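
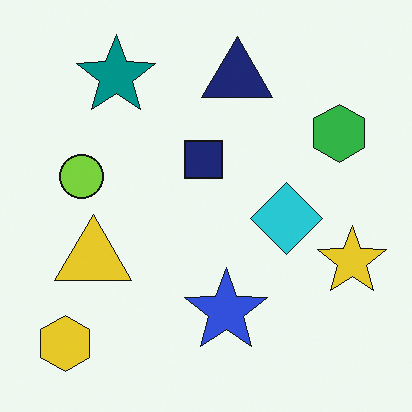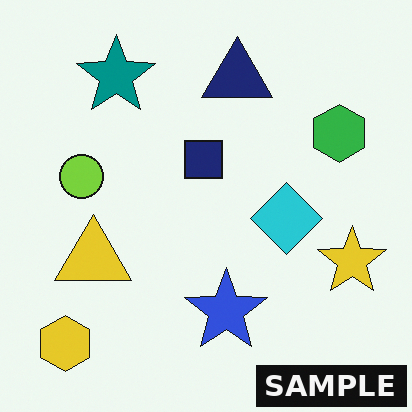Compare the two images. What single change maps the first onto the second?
It was watermarked with the text "SAMPLE" in the lower-right corner.

A dark label reading "SAMPLE" appears in the lower-right corner.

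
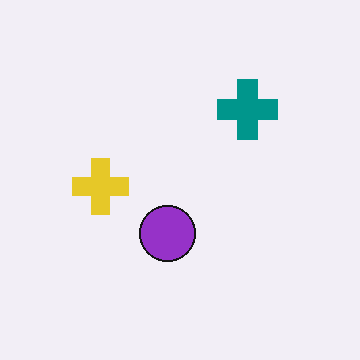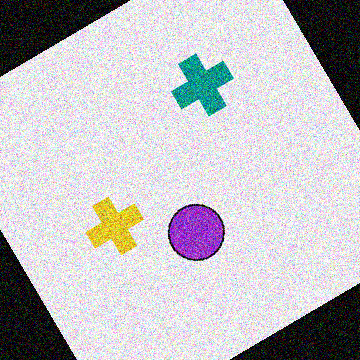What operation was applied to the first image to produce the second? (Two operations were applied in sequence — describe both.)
It was rotated counter-clockwise by a large amount — several tens of degrees, then degraded with strong gaussian noise.

Every shape is tilted by the same angle and the image corners show triangular fill wedges — a whole-image rotation by a non-right angle. Random speckle covers the whole image, including the flat background.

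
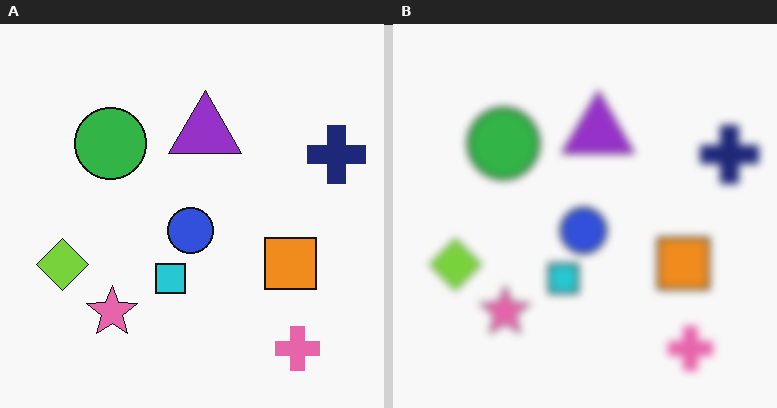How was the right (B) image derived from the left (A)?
Moderately blurred.

Shape edges and outlines are uniformly softened across the whole image.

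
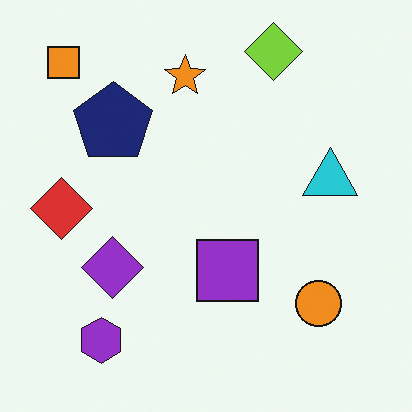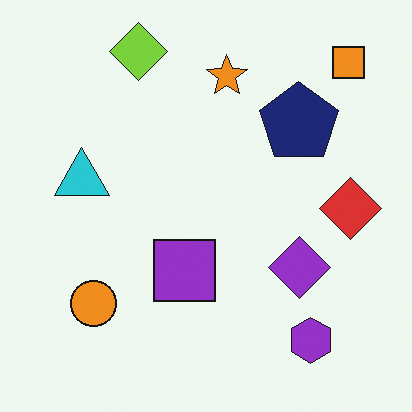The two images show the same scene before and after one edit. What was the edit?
It was flipped horizontally (left ↔ right).

The red diamond is in the left of the first image and the right of the second — shapes on opposite sides of the vertical midline have swapped in a mirror flip.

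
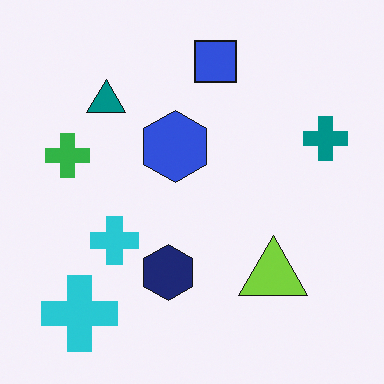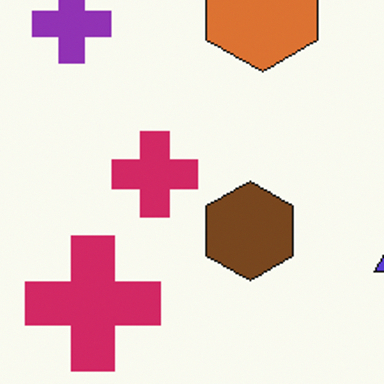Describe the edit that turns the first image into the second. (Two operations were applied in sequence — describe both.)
The image was hue-shifted noticeably, then cropped to a noticeably smaller region and rescaled.

Every shape's color has rotated by the same amount around the hue wheel — a uniform hue shift. The visible shapes are larger and the field of view is narrower; shapes near the original edges may be partly or wholly outside the frame — a crop-and-rescale.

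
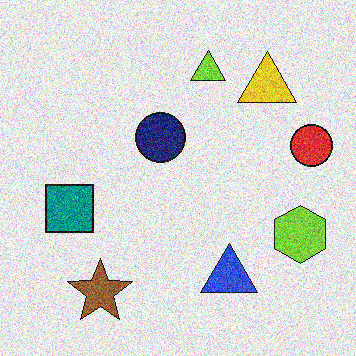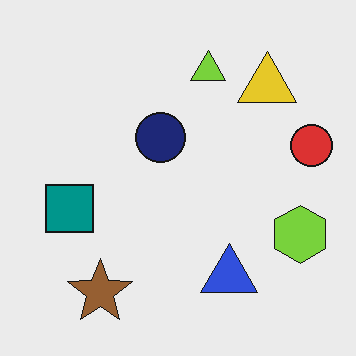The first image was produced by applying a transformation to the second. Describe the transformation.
The first image is the second degraded with heavy additive noise.

Random speckle covers the whole image, including the flat background.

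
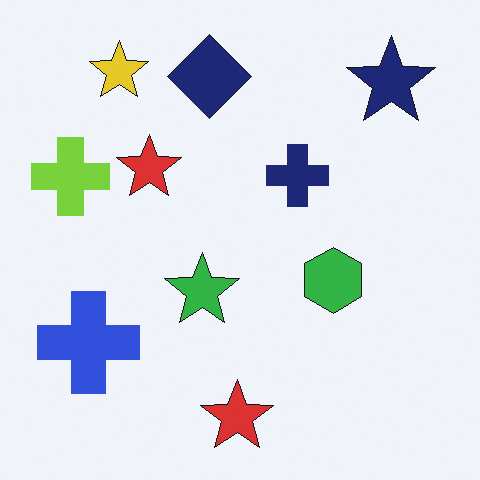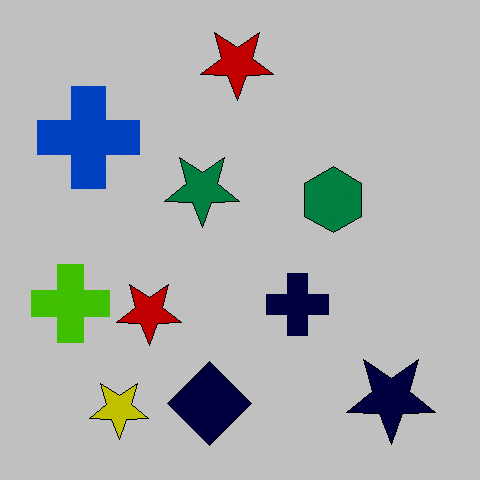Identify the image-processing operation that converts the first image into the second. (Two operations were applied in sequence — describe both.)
The image was heavily posterized to just a handful of flat colors, then flipped vertically (top ↔ bottom).

Each flat color has snapped to a coarser quantized level — most visibly, the near-white background has dropped to a flat grey. The yellow star is in the top-left of the first image and the bottom-left of the second — shapes on opposite sides of the horizontal midline have swapped in a mirror flip.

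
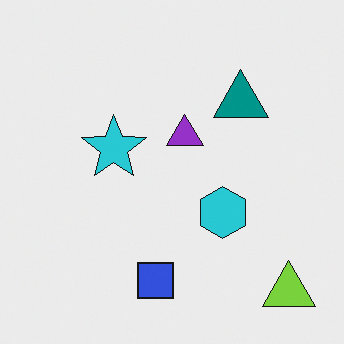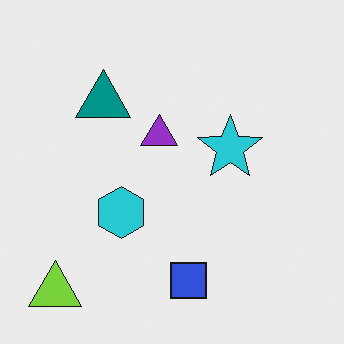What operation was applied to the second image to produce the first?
Flipped horizontally (left ↔ right).

The lime triangle is in the bottom-left of the second image and the bottom-right of the first — shapes on opposite sides of the vertical midline have swapped in a mirror flip.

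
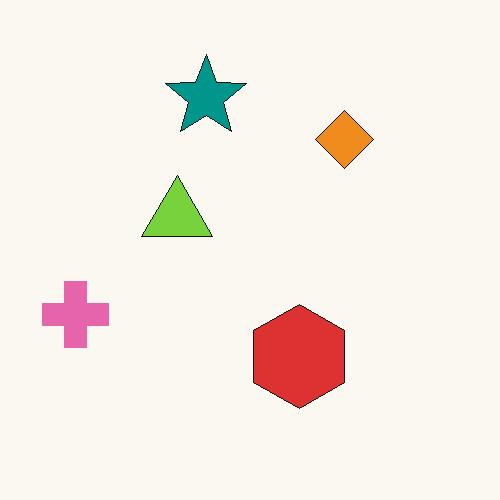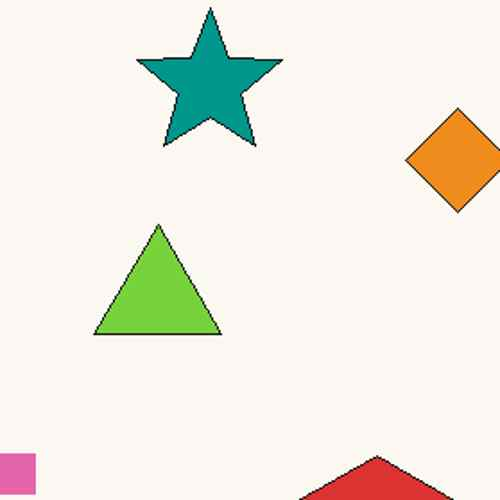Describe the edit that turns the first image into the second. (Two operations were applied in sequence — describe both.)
Cropped tightly and scaled back up, then JPEG-compressed with visible artifacts.

The visible shapes are larger and the field of view is narrower; shapes near the original edges may be partly or wholly outside the frame — a crop-and-rescale. Blocky 8×8 compression artifacts appear around shape edges and the flat background shows ringing — characteristic JPEG degradation.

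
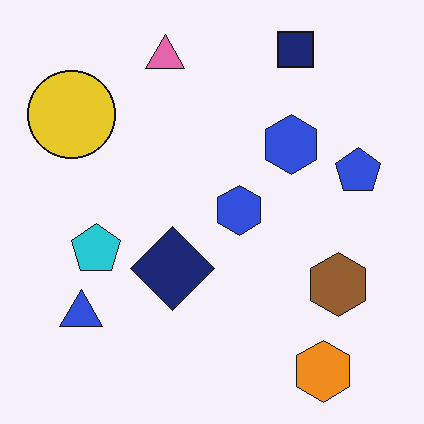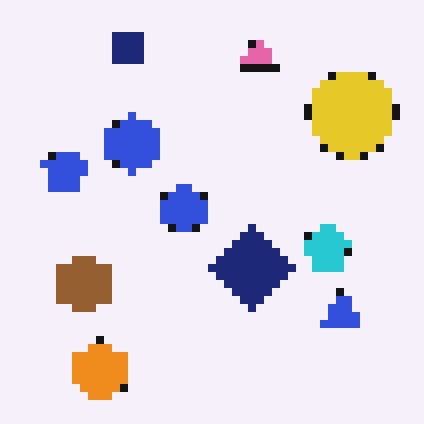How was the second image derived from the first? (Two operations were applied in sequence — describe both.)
It was flipped horizontally (left ↔ right), then pixelated into visible square blocks.

The blue pentagon is in the right of the first image and the left of the second — shapes on opposite sides of the vertical midline have swapped in a mirror flip. Shapes are reduced to large square blocks; fine edges and outlines are lost — a downscale-then-upscale (mosaic) effect.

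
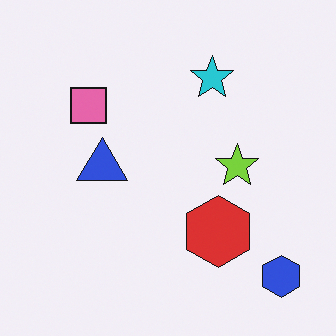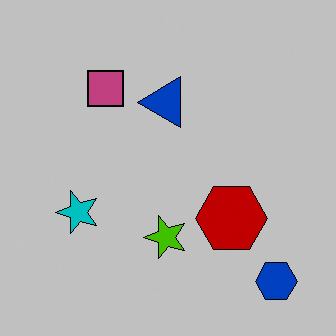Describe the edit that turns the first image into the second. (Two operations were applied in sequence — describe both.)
It was transposed (reflected across the top-left ↔ bottom-right diagonal), then heavily posterized to just a handful of flat colors.

Shapes have swapped their row and column positions — what was in the top-right is now in the bottom-left — a diagonal reflection. Each flat color has snapped to a coarser quantized level — most visibly, the near-white background has dropped to a flat grey.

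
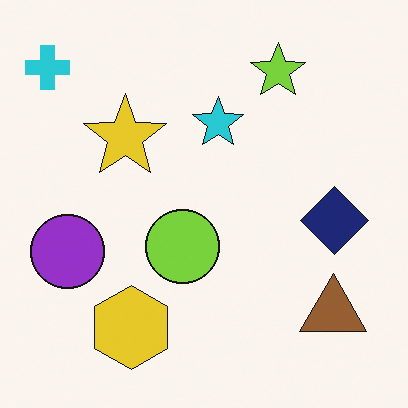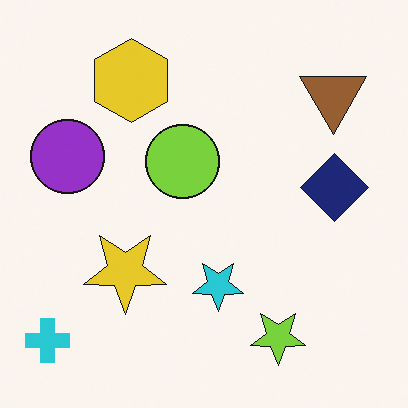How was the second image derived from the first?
The image was flipped vertically (top ↔ bottom).

The cyan cross is in the top-left of the first image and the bottom-left of the second — shapes on opposite sides of the horizontal midline have swapped in a mirror flip.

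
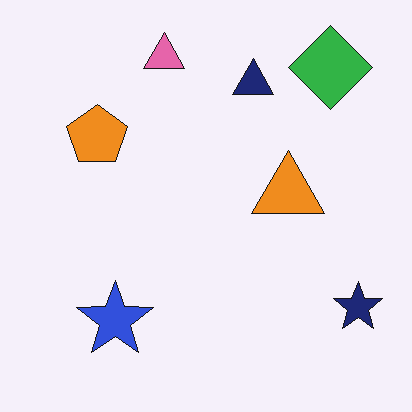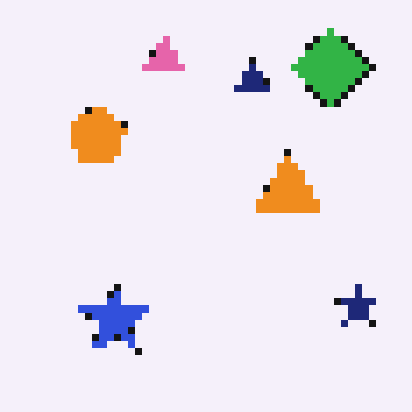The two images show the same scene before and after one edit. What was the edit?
It was pixelated into visible square blocks.

Shapes are reduced to large square blocks; fine edges and outlines are lost — a downscale-then-upscale (mosaic) effect.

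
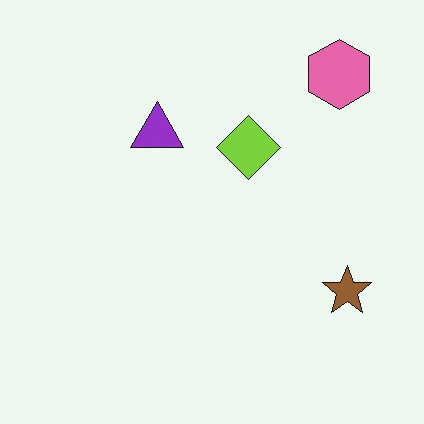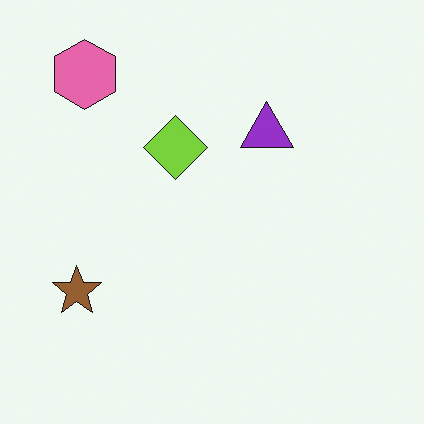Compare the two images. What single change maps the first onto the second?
It was flipped horizontally (left ↔ right).

The brown star is in the bottom-right of the first image and the bottom-left of the second — shapes on opposite sides of the vertical midline have swapped in a mirror flip.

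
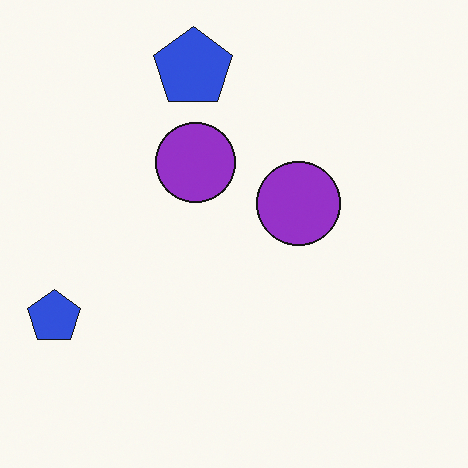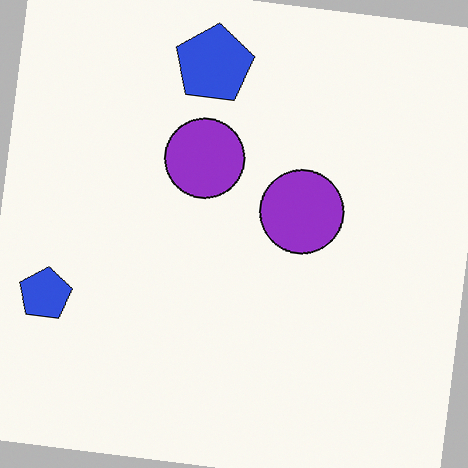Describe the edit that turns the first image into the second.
The image was rotated clockwise by a slight angle.

Every shape is tilted by the same angle and the image corners show triangular fill wedges — a whole-image rotation by a non-right angle.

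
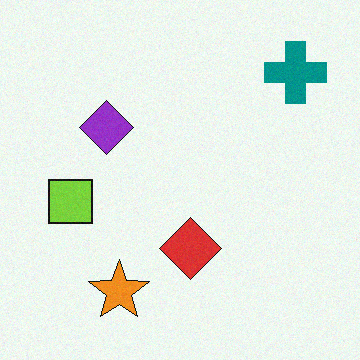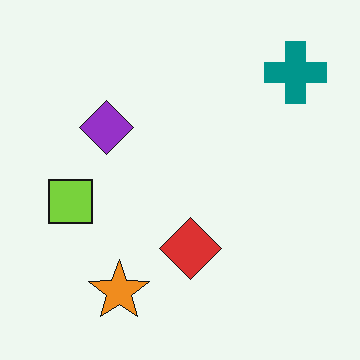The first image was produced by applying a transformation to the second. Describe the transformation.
It was degraded with a light layer of grain.

Random speckle covers the whole image, including the flat background.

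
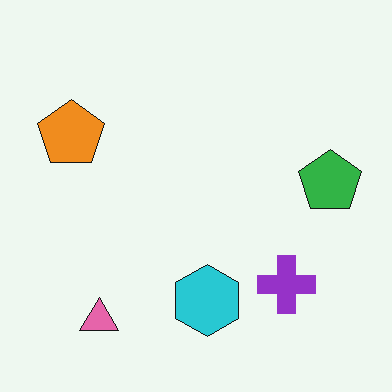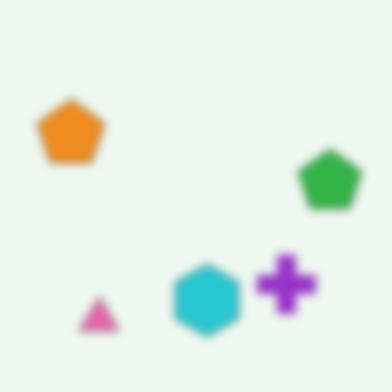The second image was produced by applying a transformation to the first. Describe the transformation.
It was moderately blurred.

Shape edges and outlines are uniformly softened across the whole image.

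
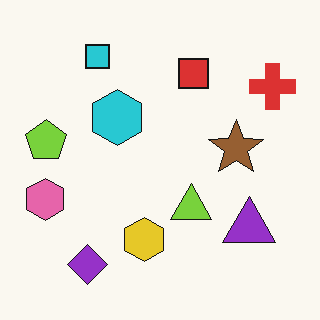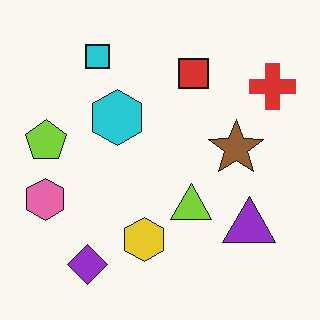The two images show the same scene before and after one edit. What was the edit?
JPEG-compressed with visible artifacts.

Blocky 8×8 compression artifacts appear around shape edges and the flat background shows ringing — characteristic JPEG degradation.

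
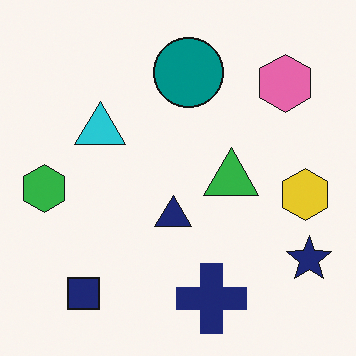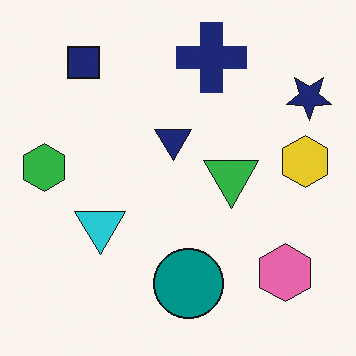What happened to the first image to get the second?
The image was flipped vertically (top ↔ bottom).

The navy cross is in the bottom of the first image and the top of the second — shapes on opposite sides of the horizontal midline have swapped in a mirror flip.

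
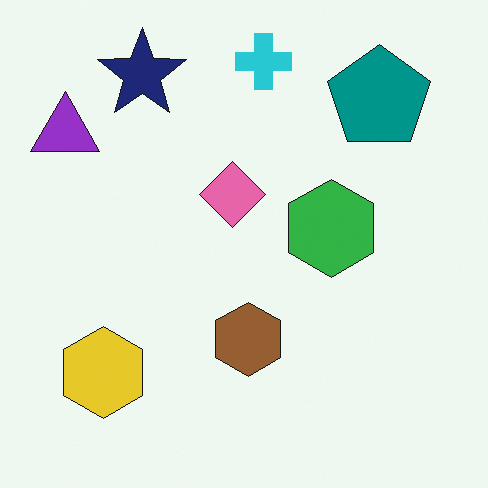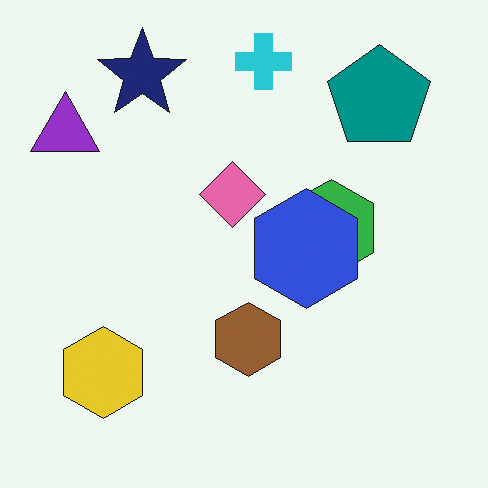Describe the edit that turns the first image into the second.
This is the original image overlaid with an additional blue hexagon.

A blue hexagon appears in the second image that is absent from the first.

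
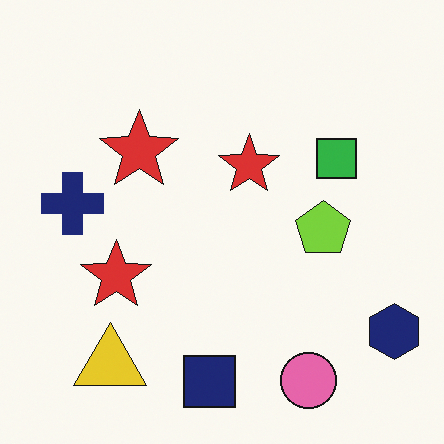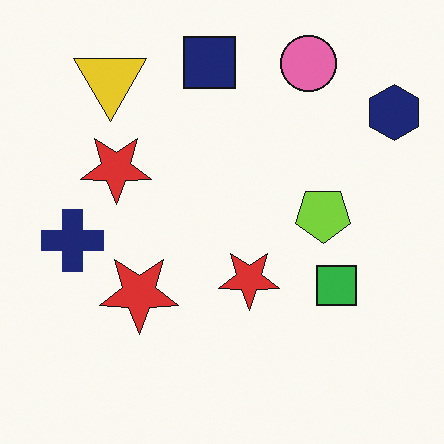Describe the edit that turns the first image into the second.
This is the original image flipped vertically (top ↔ bottom).

The navy square is in the bottom of the first image and the top of the second — shapes on opposite sides of the horizontal midline have swapped in a mirror flip.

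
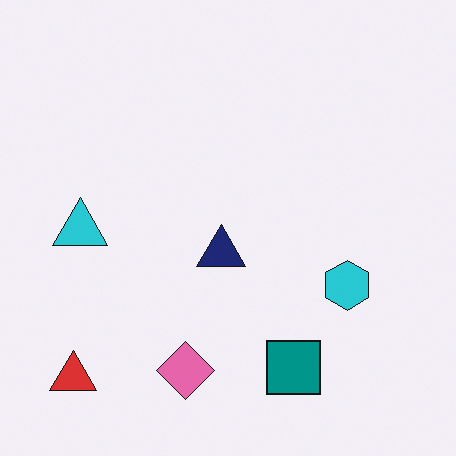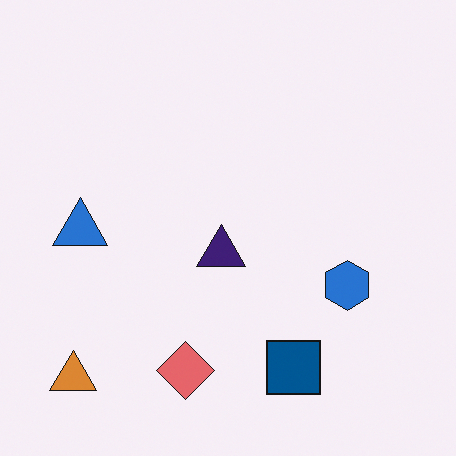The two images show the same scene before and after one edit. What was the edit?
Hue-shifted slightly.

Every shape's color has rotated by the same amount around the hue wheel — a uniform hue shift.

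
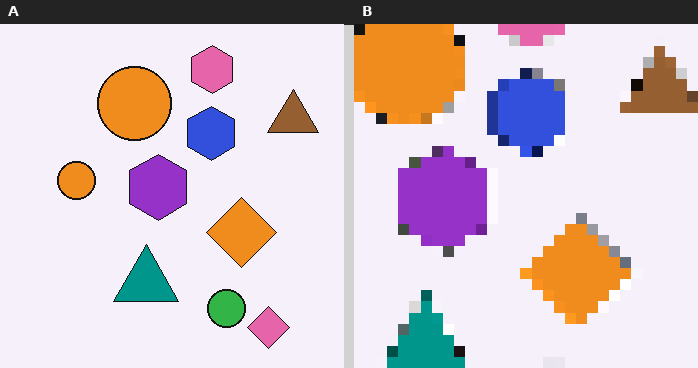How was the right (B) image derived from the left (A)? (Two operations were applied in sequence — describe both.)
The transformation is: cropped slightly and scaled back up, then heavily pixelated into large blocks.

The visible shapes are larger and the field of view is narrower; shapes near the original edges may be partly or wholly outside the frame — a crop-and-rescale. Shapes are reduced to large square blocks; fine edges and outlines are lost — a downscale-then-upscale (mosaic) effect.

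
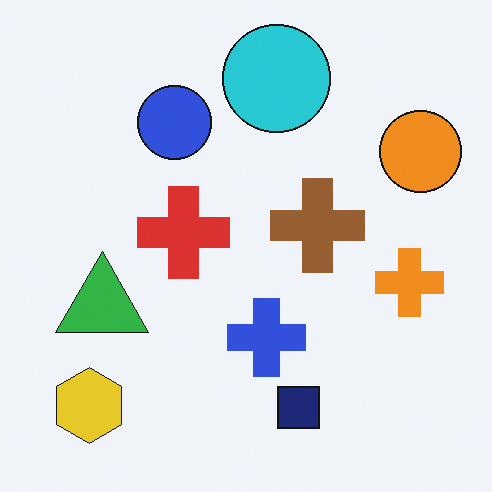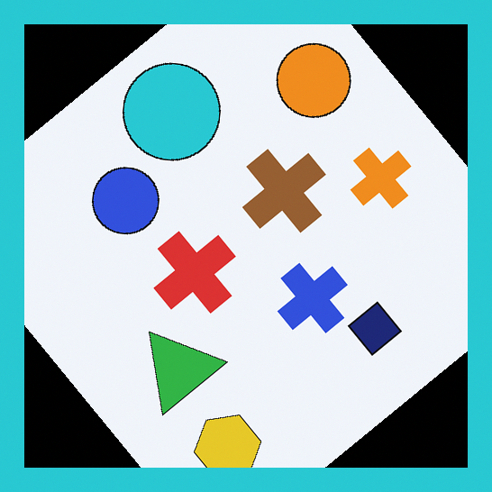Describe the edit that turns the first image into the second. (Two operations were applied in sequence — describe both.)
The second image is the first rotated counter-clockwise by a large amount — several tens of degrees, then framed with a cyan border.

Every shape is tilted by the same angle and the image corners show triangular fill wedges — a whole-image rotation by a non-right angle. A solid cyan frame runs around the edge of the second image, with the content slightly shrunk inside it.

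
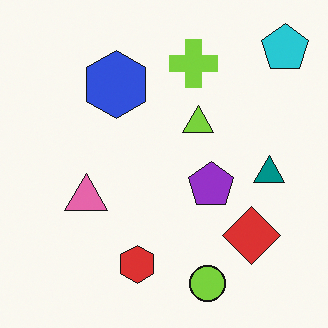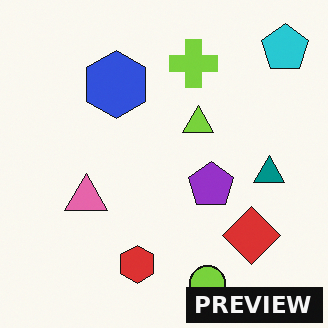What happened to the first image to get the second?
The transformation is: watermarked with the text "PREVIEW" in the lower-right corner.

A dark label reading "PREVIEW" appears in the lower-right corner.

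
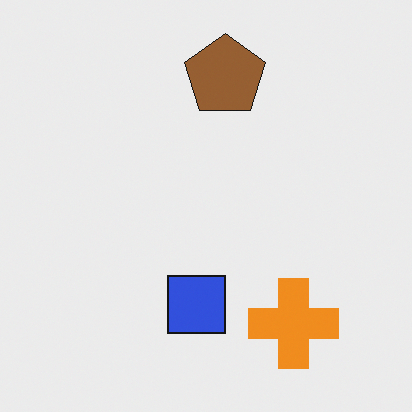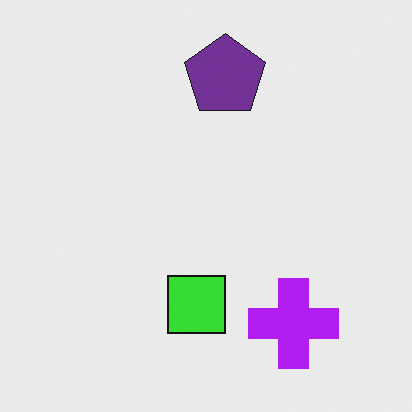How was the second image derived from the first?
The image was hue-shifted by a large amount.

Every shape's color has rotated by the same amount around the hue wheel — a uniform hue shift.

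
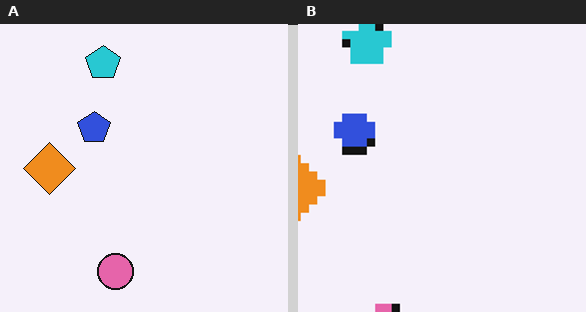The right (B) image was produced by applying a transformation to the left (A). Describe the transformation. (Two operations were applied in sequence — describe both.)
This is the original image moderately pixelated, then cropped slightly and scaled back up.

Shapes are reduced to large square blocks; fine edges and outlines are lost — a downscale-then-upscale (mosaic) effect. The visible shapes are larger and the field of view is narrower; shapes near the original edges may be partly or wholly outside the frame — a crop-and-rescale.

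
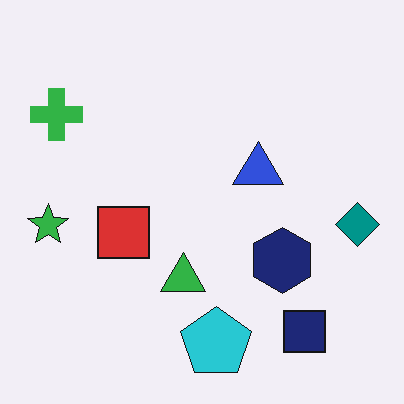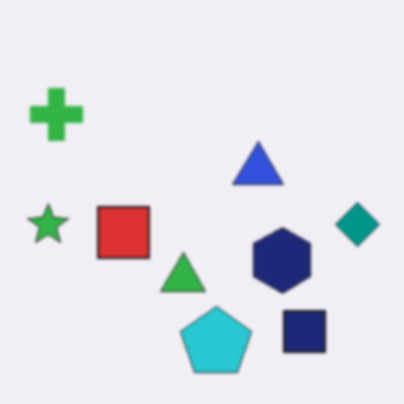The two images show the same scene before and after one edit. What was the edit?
The transformation is: slightly softened.

Shape edges and outlines are uniformly softened across the whole image.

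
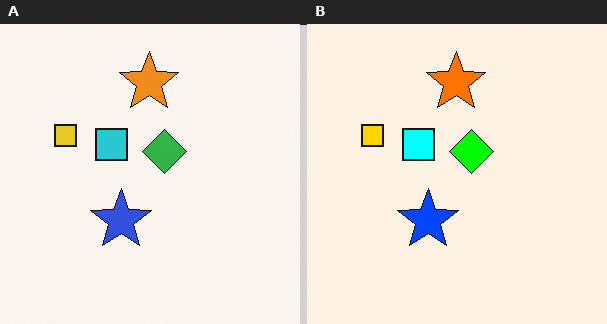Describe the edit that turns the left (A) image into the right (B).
This is the original image heavily oversaturated.

All colors are more vivid — a global saturation change.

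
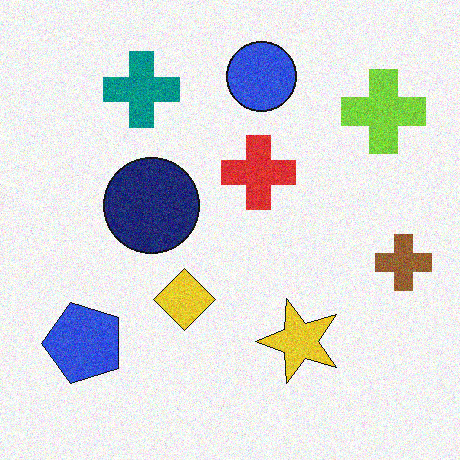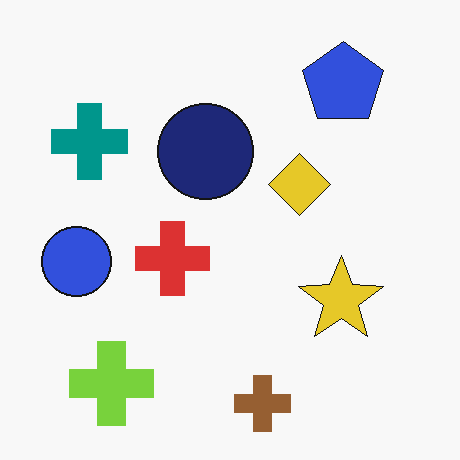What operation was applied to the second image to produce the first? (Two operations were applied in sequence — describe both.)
The first image is the second degraded with visible gaussian noise, then transposed (reflected across the top-left ↔ bottom-right diagonal).

Random speckle covers the whole image, including the flat background. Shapes have swapped their row and column positions — what was in the top-right is now in the bottom-left — a diagonal reflection.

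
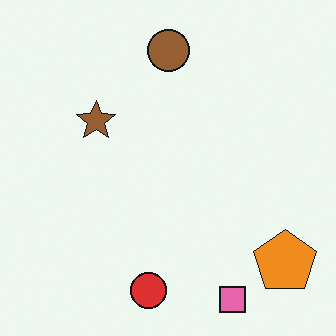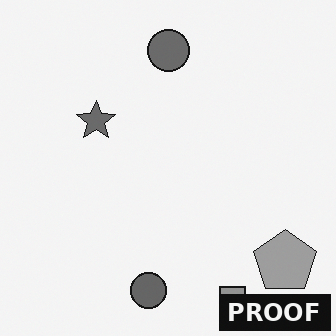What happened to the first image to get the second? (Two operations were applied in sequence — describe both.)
The image was converted to grayscale, then watermarked with the text "PROOF" in the lower-right corner.

All color is removed — every shape is now a shade of grey. A dark label reading "PROOF" appears in the lower-right corner.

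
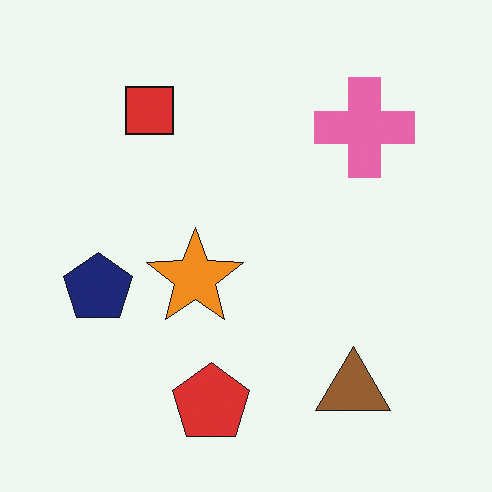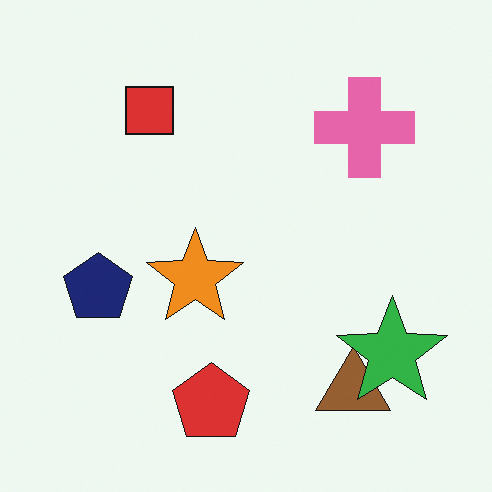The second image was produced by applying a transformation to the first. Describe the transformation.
The image was overlaid with an additional green star.

A green star appears in the second image that is absent from the first.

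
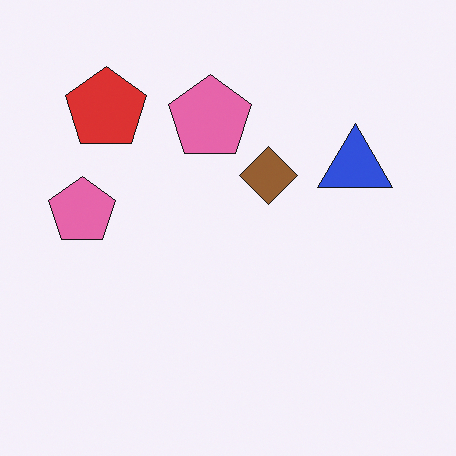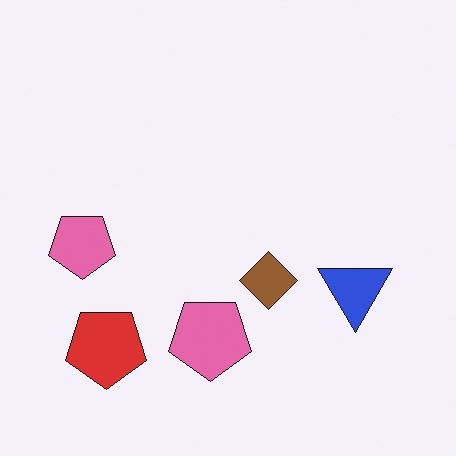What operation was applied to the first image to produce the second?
This is the original image flipped vertically (top ↔ bottom).

The red pentagon is in the top-left of the first image and the bottom-left of the second — shapes on opposite sides of the horizontal midline have swapped in a mirror flip.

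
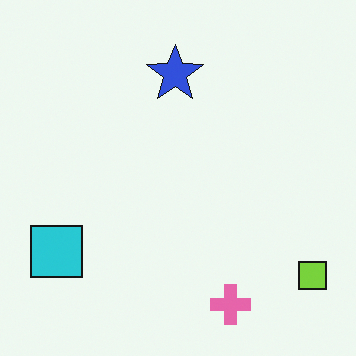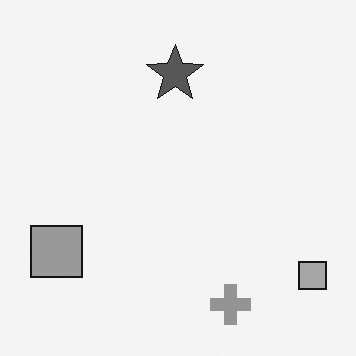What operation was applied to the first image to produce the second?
This is the original image converted to grayscale.

All color is removed — every shape is now a shade of grey.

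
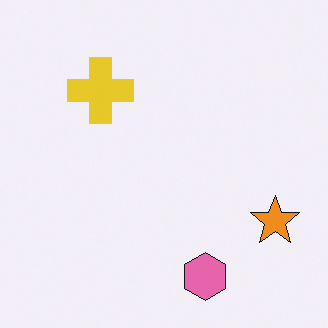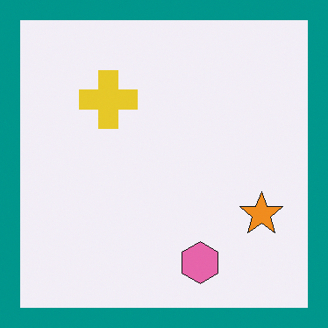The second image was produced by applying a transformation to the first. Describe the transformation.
This is the original image framed with a teal border.

A solid teal frame runs around the edge of the second image, with the content slightly shrunk inside it.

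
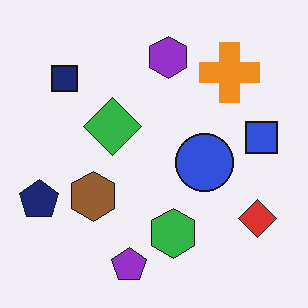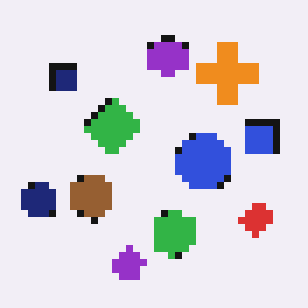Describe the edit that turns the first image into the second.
The transformation is: pixelated into visible square blocks.

Shapes are reduced to large square blocks; fine edges and outlines are lost — a downscale-then-upscale (mosaic) effect.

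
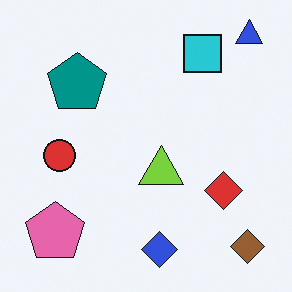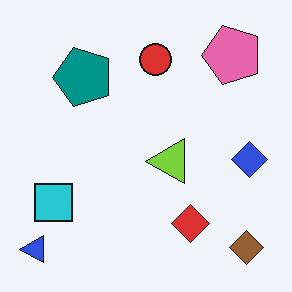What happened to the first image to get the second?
Transposed (reflected across the top-left ↔ bottom-right diagonal).

Shapes have swapped their row and column positions — what was in the top-right is now in the bottom-left — a diagonal reflection.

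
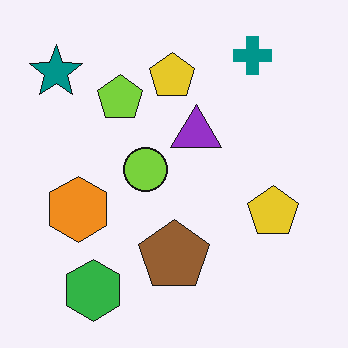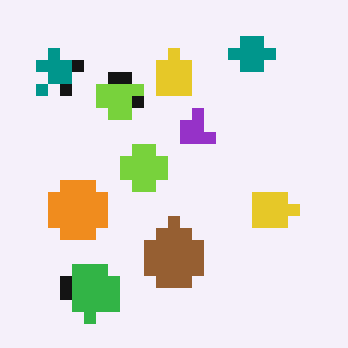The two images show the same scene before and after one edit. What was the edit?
The image was coarsely pixelated.

Shapes are reduced to large square blocks; fine edges and outlines are lost — a downscale-then-upscale (mosaic) effect.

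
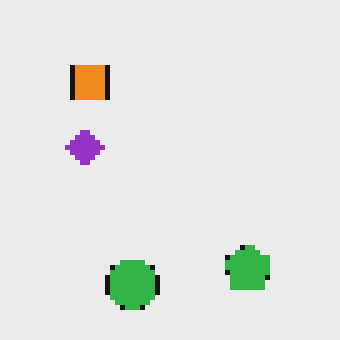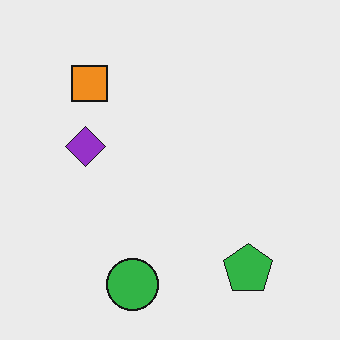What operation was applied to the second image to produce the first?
It was lightly pixelated (a mild mosaic effect).

Shapes are reduced to large square blocks; fine edges and outlines are lost — a downscale-then-upscale (mosaic) effect.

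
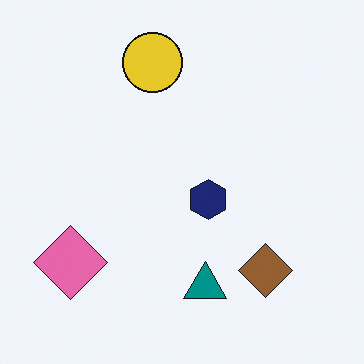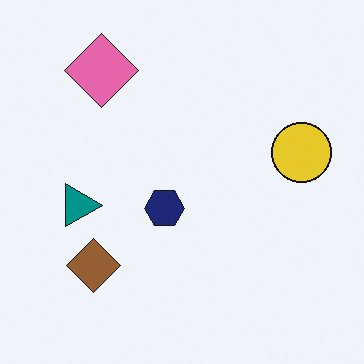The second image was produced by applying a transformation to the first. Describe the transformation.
This is the original image rotated 90° clockwise.

The pink diamond sits in the bottom-left of the first image and the top-left of the second — consistent with a whole-image 90° clockwise rotation.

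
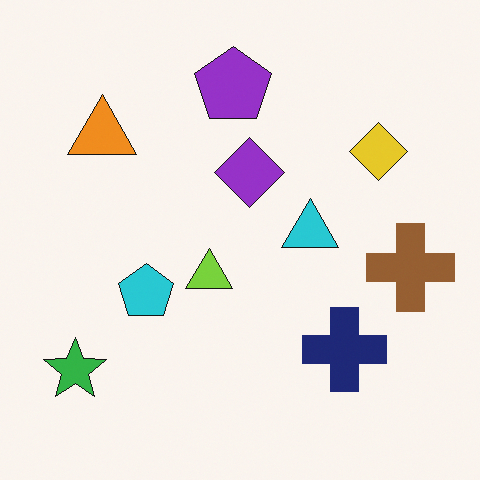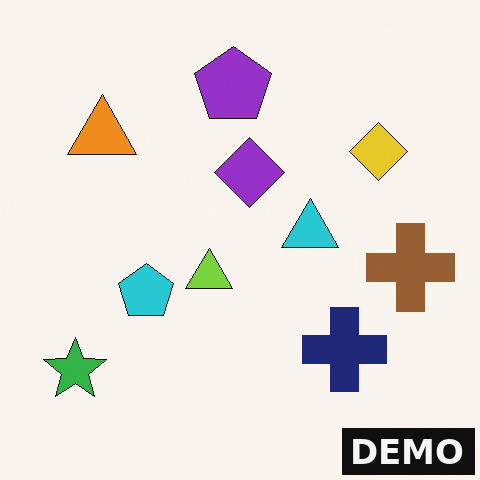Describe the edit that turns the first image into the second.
This is the original image watermarked with the text "DEMO" in the lower-right corner.

A dark label reading "DEMO" appears in the lower-right corner.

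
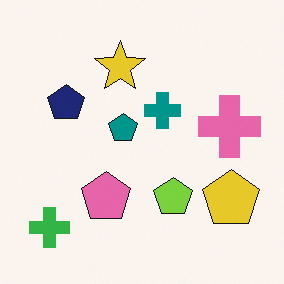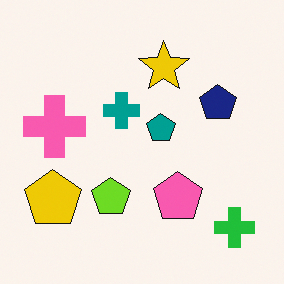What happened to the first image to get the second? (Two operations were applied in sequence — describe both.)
The second image is the first flipped horizontally (left ↔ right), then slightly oversaturated.

The green cross is in the bottom-left of the first image and the bottom-right of the second — shapes on opposite sides of the vertical midline have swapped in a mirror flip. All colors are more vivid — a global saturation change.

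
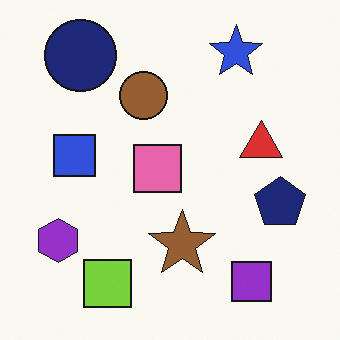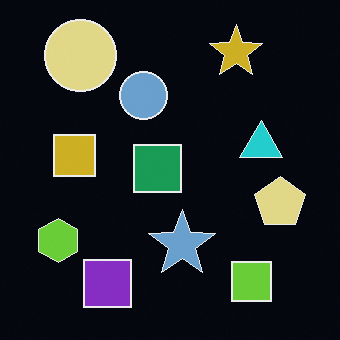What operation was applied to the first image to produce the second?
The second image is the first color-inverted (negative).

The light background has become dark and every shape's color is its complement — a photographic negative.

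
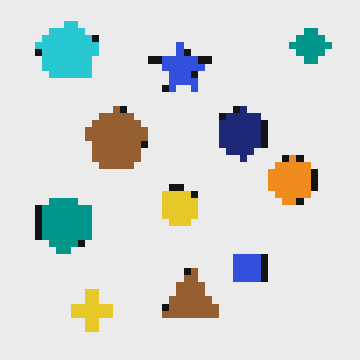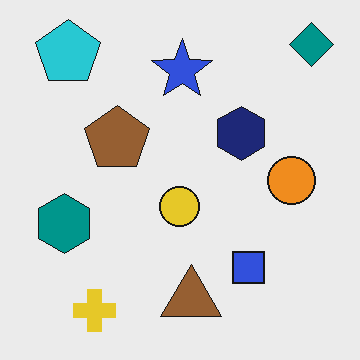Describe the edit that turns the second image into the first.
The transformation is: pixelated into visible square blocks.

Shapes are reduced to large square blocks; fine edges and outlines are lost — a downscale-then-upscale (mosaic) effect.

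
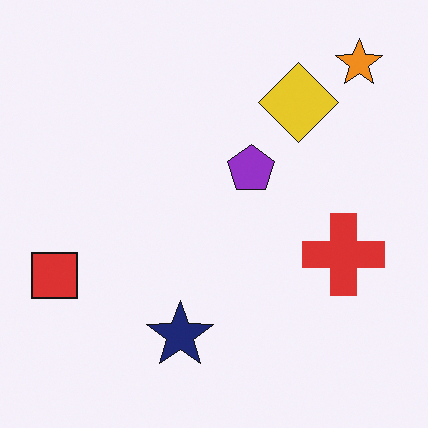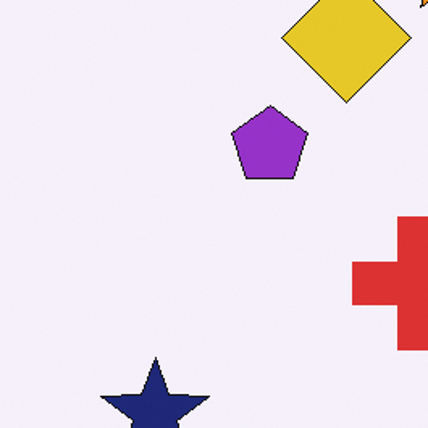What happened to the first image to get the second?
The image was cropped to a modestly smaller region and rescaled.

The visible shapes are larger and the field of view is narrower; shapes near the original edges may be partly or wholly outside the frame — a crop-and-rescale.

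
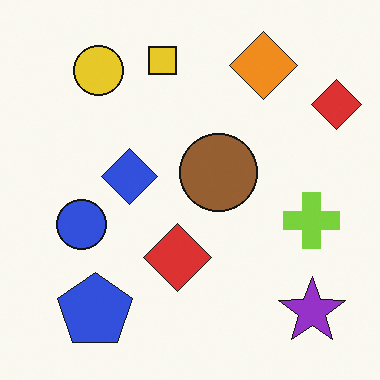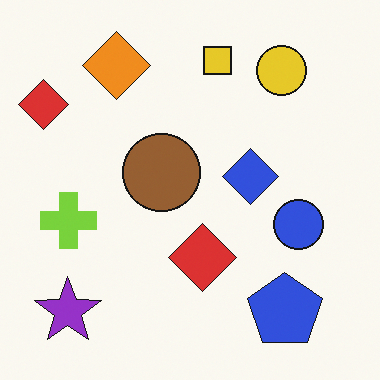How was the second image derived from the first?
It was flipped horizontally (left ↔ right).

The purple star is in the bottom-right of the first image and the bottom-left of the second — shapes on opposite sides of the vertical midline have swapped in a mirror flip.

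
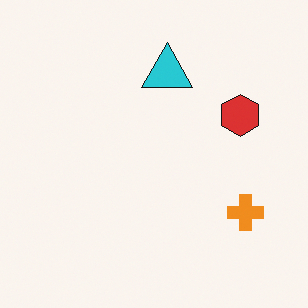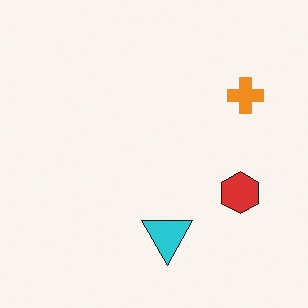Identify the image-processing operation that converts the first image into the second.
This is the original image flipped vertically (top ↔ bottom).

The cyan triangle is in the top of the first image and the bottom of the second — shapes on opposite sides of the horizontal midline have swapped in a mirror flip.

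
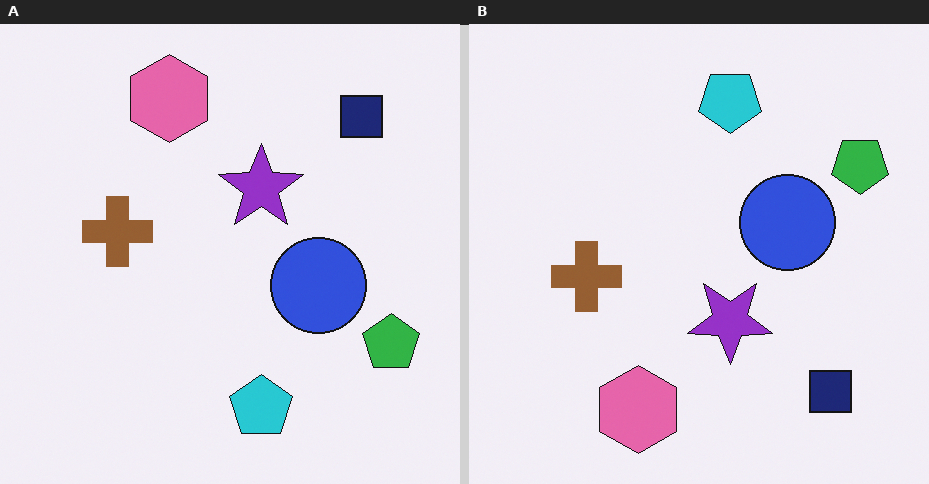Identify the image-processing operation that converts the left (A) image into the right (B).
This is the original image flipped vertically (top ↔ bottom).

The pink hexagon is in the top of the left (A) image and the bottom of the right (B) — shapes on opposite sides of the horizontal midline have swapped in a mirror flip.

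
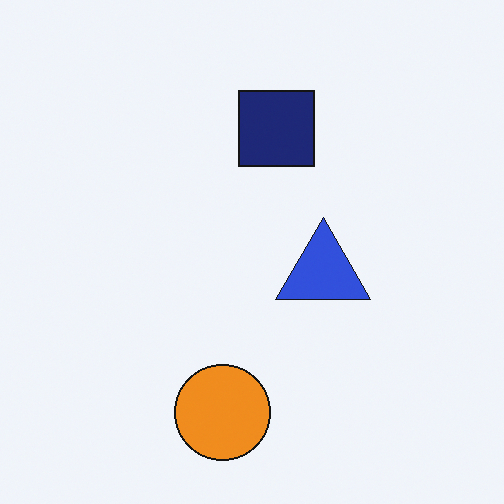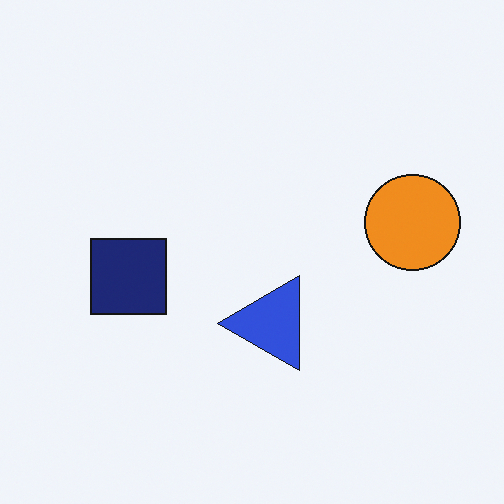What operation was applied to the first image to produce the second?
The image was transposed (reflected across the top-left ↔ bottom-right diagonal).

Shapes have swapped their row and column positions — what was in the top-right is now in the bottom-left — a diagonal reflection.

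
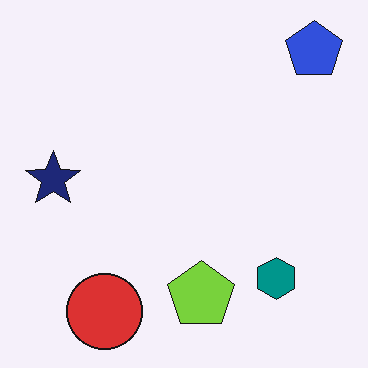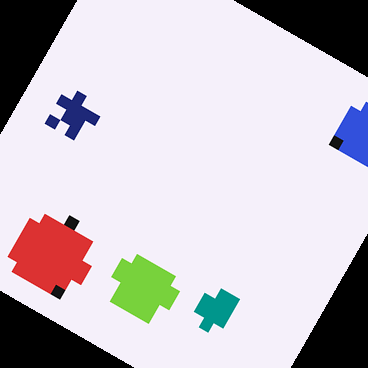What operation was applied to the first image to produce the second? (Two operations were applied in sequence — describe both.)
This is the original image heavily pixelated into large blocks, then rotated clockwise by a clearly visible amount.

Shapes are reduced to large square blocks; fine edges and outlines are lost — a downscale-then-upscale (mosaic) effect. Every shape is tilted by the same angle and the image corners show triangular fill wedges — a whole-image rotation by a non-right angle.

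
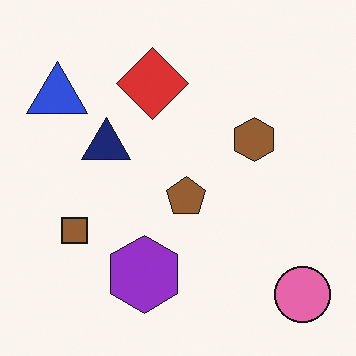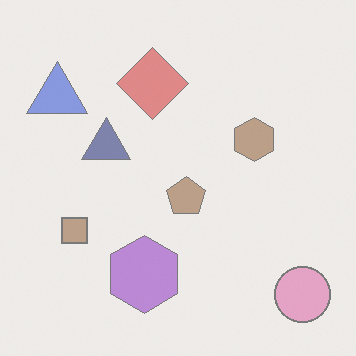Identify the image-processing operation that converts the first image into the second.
It was given much lower contrast.

Tones are pushed toward mid-grey across the whole image — a global contrast change.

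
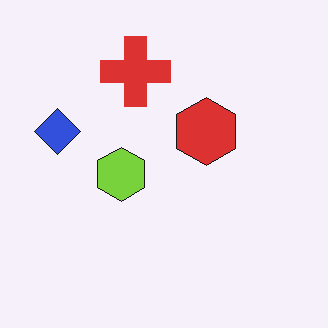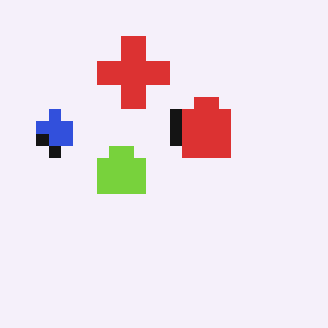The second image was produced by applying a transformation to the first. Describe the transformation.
The transformation is: coarsely pixelated.

Shapes are reduced to large square blocks; fine edges and outlines are lost — a downscale-then-upscale (mosaic) effect.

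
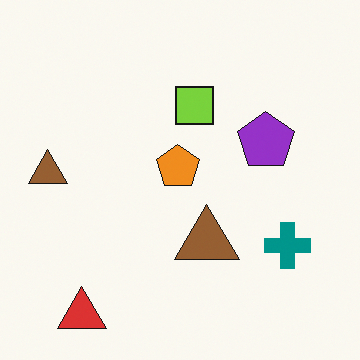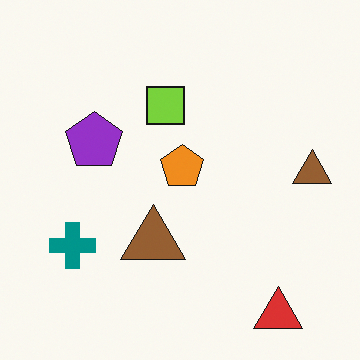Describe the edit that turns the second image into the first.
The image was flipped horizontally (left ↔ right).

The teal cross is in the bottom-left of the second image and the bottom-right of the first — shapes on opposite sides of the vertical midline have swapped in a mirror flip.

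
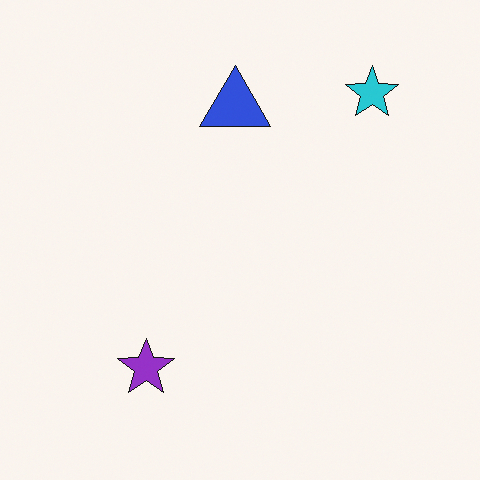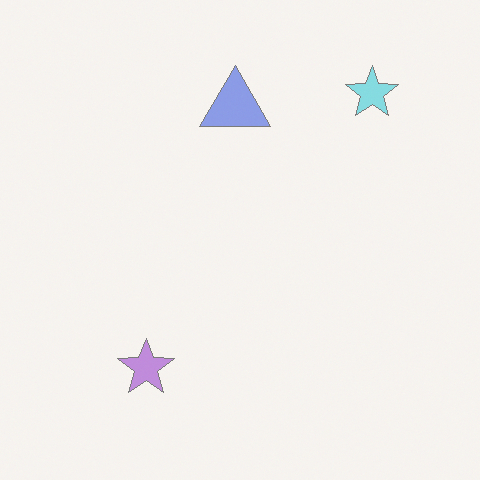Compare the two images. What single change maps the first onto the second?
The transformation is: washed out (contrast reduced).

Tones are pushed toward mid-grey across the whole image — a global contrast change.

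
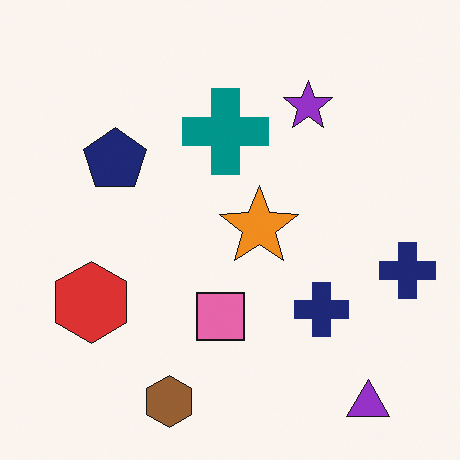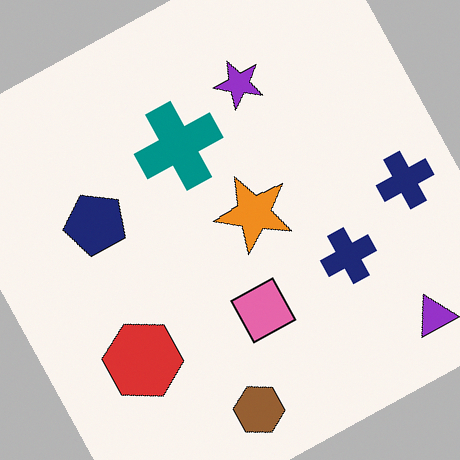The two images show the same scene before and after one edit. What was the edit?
The second image is the first rotated counter-clockwise by a moderate amount.

Every shape is tilted by the same angle and the image corners show triangular fill wedges — a whole-image rotation by a non-right angle.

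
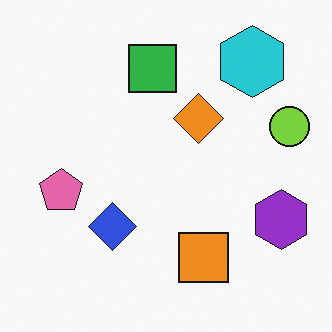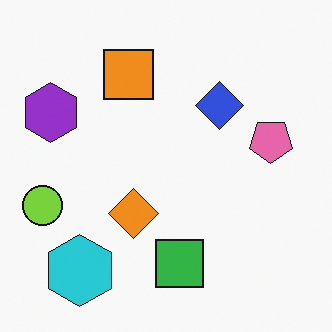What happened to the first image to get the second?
The second image is the first rotated 180°.

The cyan hexagon sits in the top-right of the first image and the bottom-left of the second — consistent with a whole-image 180° rotation.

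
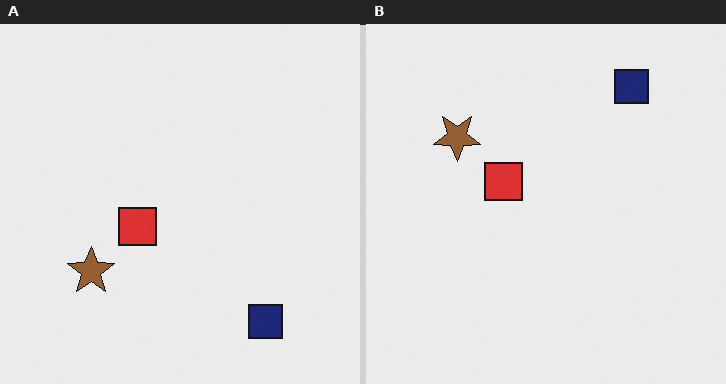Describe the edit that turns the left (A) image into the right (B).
Flipped vertically (top ↔ bottom).

The navy square is in the bottom-right of the left (A) image and the top-right of the right (B) — shapes on opposite sides of the horizontal midline have swapped in a mirror flip.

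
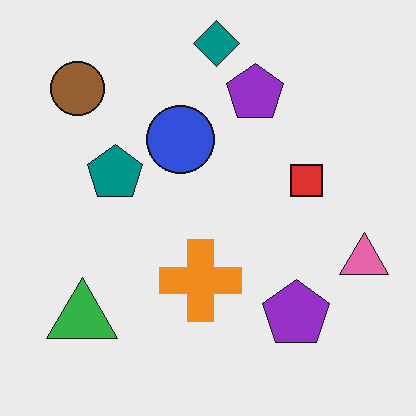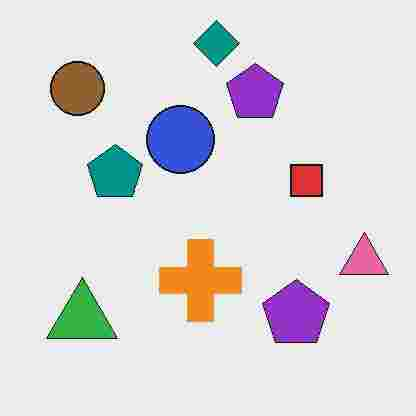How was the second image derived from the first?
The image was degraded with heavy JPEG compression.

Blocky 8×8 compression artifacts appear around shape edges and the flat background shows ringing — characteristic JPEG degradation.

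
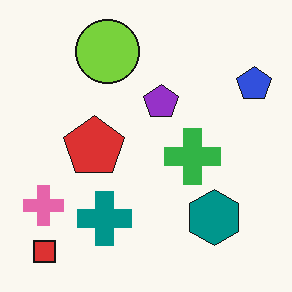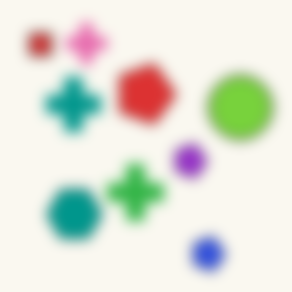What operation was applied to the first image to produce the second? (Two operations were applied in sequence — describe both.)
The image was strongly gaussian-blurred, then rotated 90° clockwise.

Shape edges and outlines are uniformly softened across the whole image. The red square sits in the bottom-left of the first image and the top-left of the second — consistent with a whole-image 90° clockwise rotation.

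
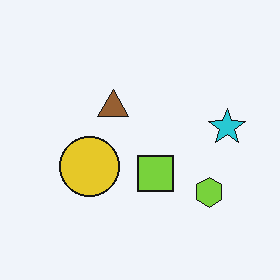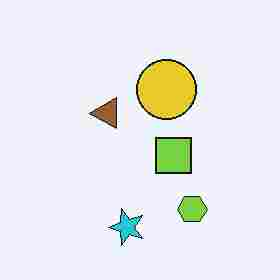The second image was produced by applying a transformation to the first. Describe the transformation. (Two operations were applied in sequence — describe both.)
It was transposed (reflected across the top-left ↔ bottom-right diagonal), then heavily JPEG-compressed with obvious blocking artifacts.

Shapes have swapped their row and column positions — what was in the top-right is now in the bottom-left — a diagonal reflection. Blocky 8×8 compression artifacts appear around shape edges and the flat background shows ringing — characteristic JPEG degradation.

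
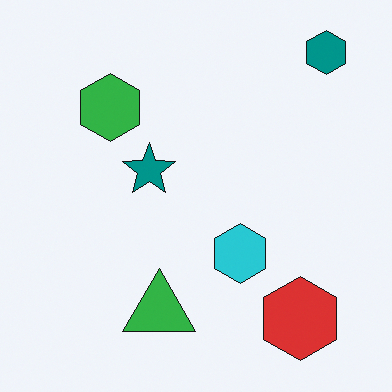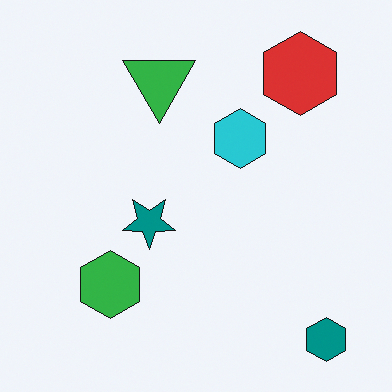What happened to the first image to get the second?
The image was flipped vertically (top ↔ bottom).

The teal hexagon is in the top-right of the first image and the bottom-right of the second — shapes on opposite sides of the horizontal midline have swapped in a mirror flip.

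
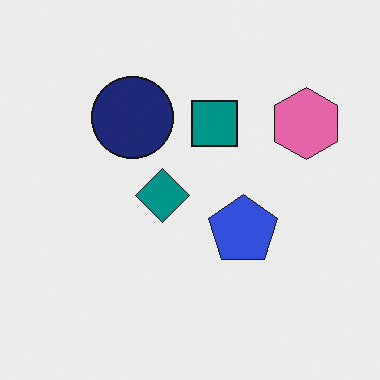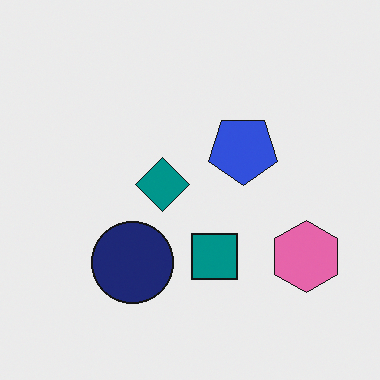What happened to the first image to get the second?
The transformation is: flipped vertically (top ↔ bottom).

The navy circle is in the top of the first image and the bottom of the second — shapes on opposite sides of the horizontal midline have swapped in a mirror flip.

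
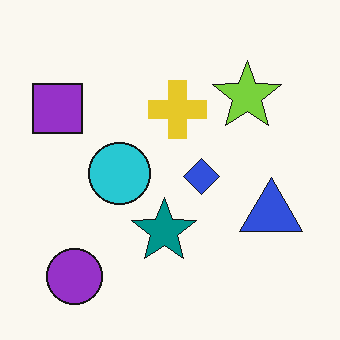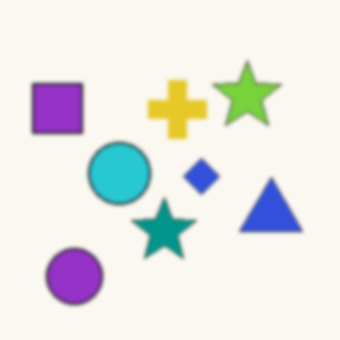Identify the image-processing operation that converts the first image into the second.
It was lightly blurred.

Shape edges and outlines are uniformly softened across the whole image.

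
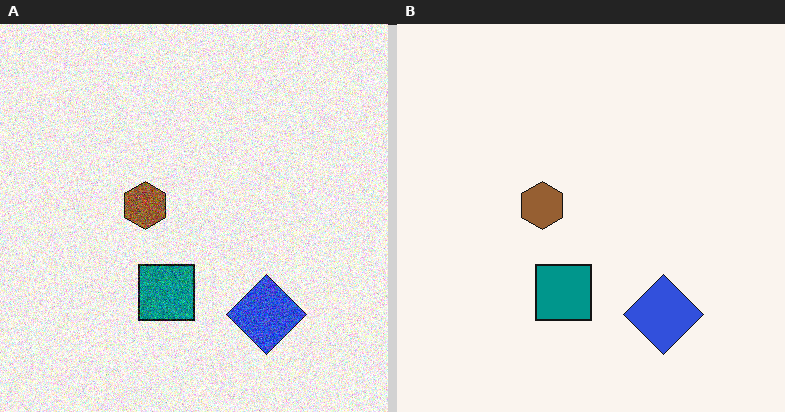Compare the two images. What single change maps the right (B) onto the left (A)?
The left (A) image is the right (B) degraded with heavy additive noise.

Random speckle covers the whole image, including the flat background.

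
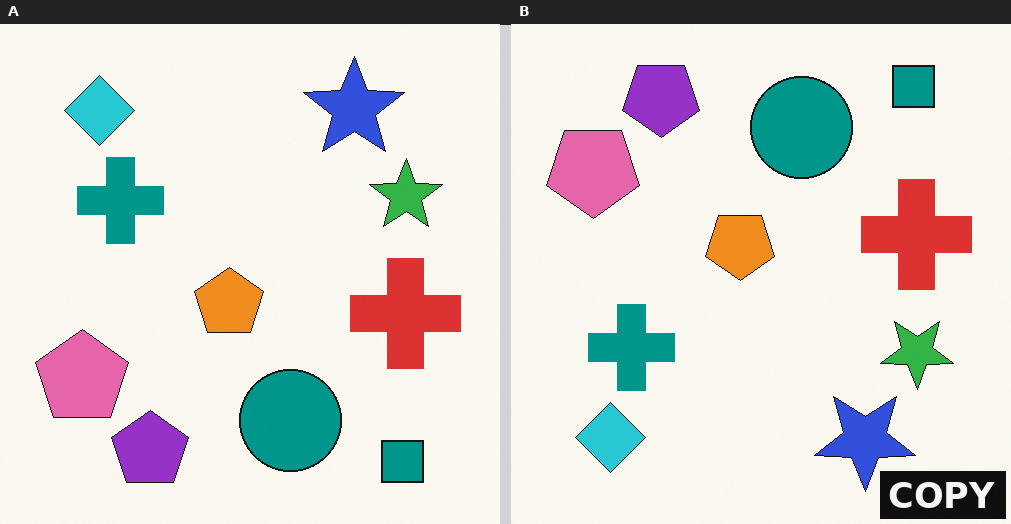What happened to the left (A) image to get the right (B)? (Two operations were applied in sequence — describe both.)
The image was flipped vertically (top ↔ bottom), then watermarked with the text "COPY" in the lower-right corner.

The teal square is in the bottom-right of the left (A) image and the top-right of the right (B) — shapes on opposite sides of the horizontal midline have swapped in a mirror flip. A dark label reading "COPY" appears in the lower-right corner.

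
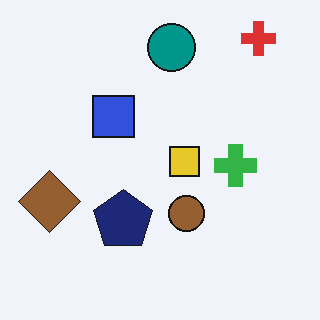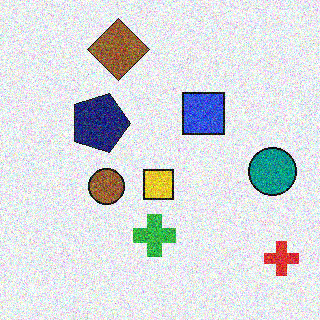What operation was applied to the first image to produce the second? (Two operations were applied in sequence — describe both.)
Rotated 90° clockwise, then degraded with strong gaussian noise.

The red cross sits in the top-right of the first image and the bottom-right of the second — consistent with a whole-image 90° clockwise rotation. Random speckle covers the whole image, including the flat background.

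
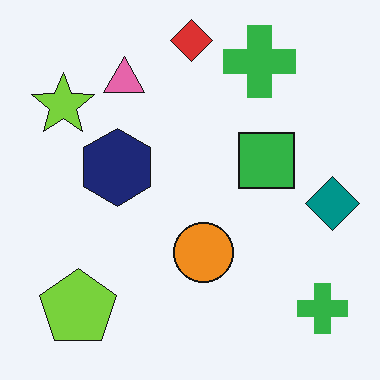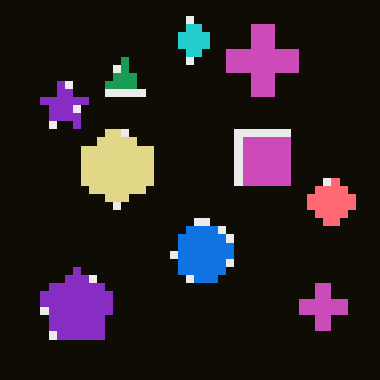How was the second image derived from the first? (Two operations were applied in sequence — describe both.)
The image was pixelated into visible square blocks, then color-inverted (negative).

Shapes are reduced to large square blocks; fine edges and outlines are lost — a downscale-then-upscale (mosaic) effect. The light background has become dark and every shape's color is its complement — a photographic negative.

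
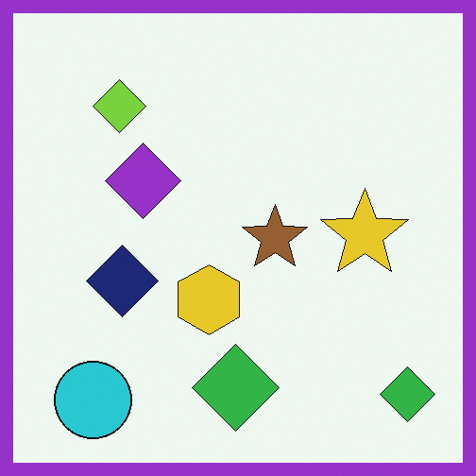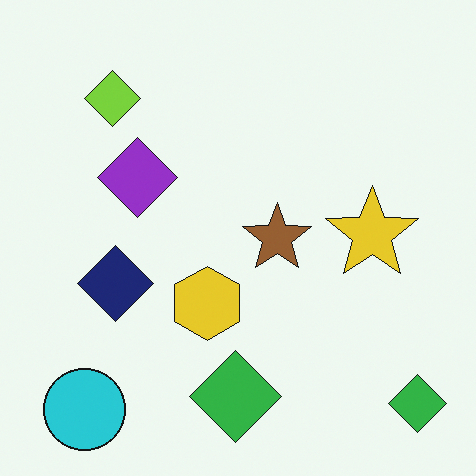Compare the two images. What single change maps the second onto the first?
It was framed with a purple border.

A solid purple frame runs around the edge of the first image, with the content slightly shrunk inside it.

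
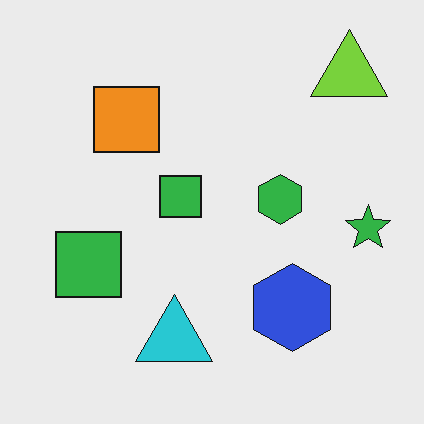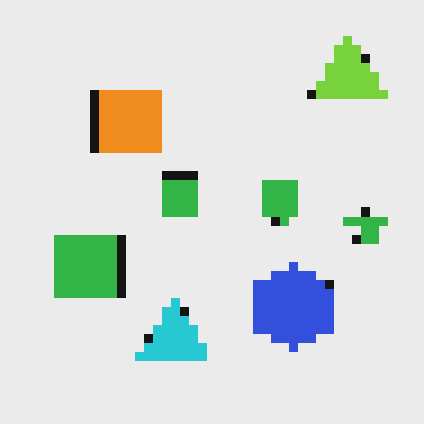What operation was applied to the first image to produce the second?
It was coarsely pixelated.

Shapes are reduced to large square blocks; fine edges and outlines are lost — a downscale-then-upscale (mosaic) effect.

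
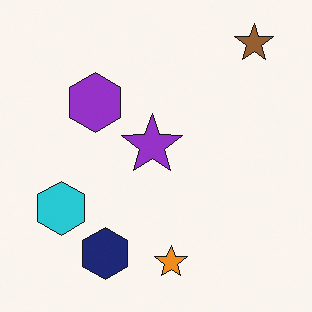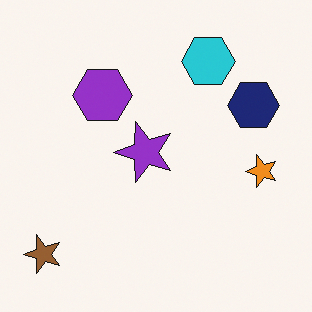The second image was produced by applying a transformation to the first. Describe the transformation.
This is the original image transposed (reflected across the top-left ↔ bottom-right diagonal).

Shapes have swapped their row and column positions — what was in the top-right is now in the bottom-left — a diagonal reflection.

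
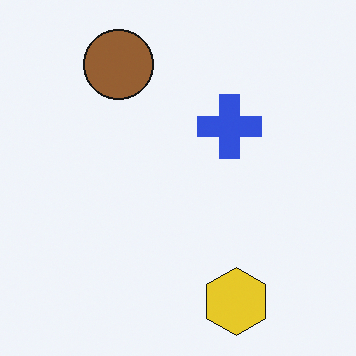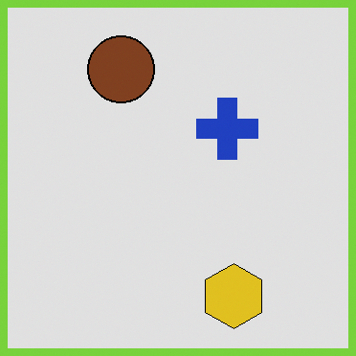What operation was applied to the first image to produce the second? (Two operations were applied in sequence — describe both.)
The image was moderately posterized, then framed with a lime border.

Each flat color has snapped to a coarser quantized level — most visibly, the near-white background has dropped to a flat grey. A solid lime frame runs around the edge of the second image, with the content slightly shrunk inside it.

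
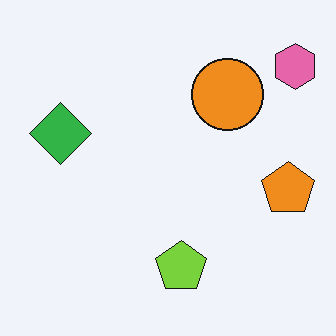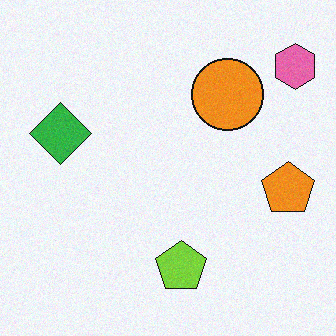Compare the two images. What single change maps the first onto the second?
It was degraded with light additive noise.

Random speckle covers the whole image, including the flat background.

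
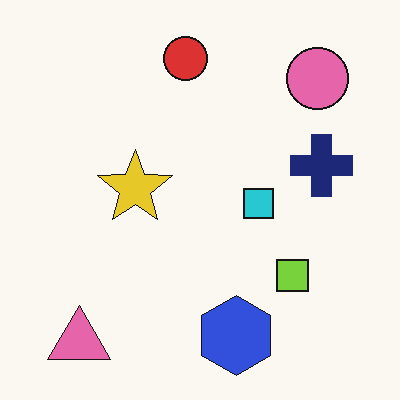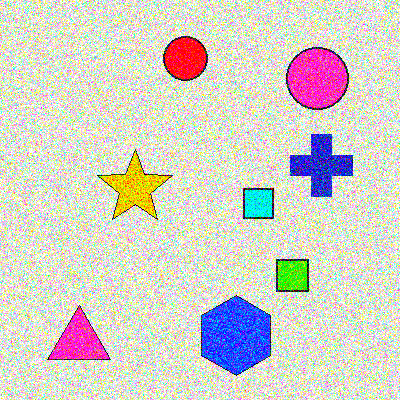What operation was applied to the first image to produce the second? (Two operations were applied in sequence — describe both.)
This is the original image degraded with heavy additive noise, then heavily oversaturated.

Random speckle covers the whole image, including the flat background. All colors are more vivid — a global saturation change.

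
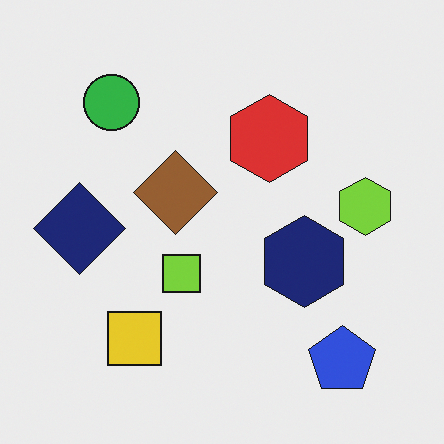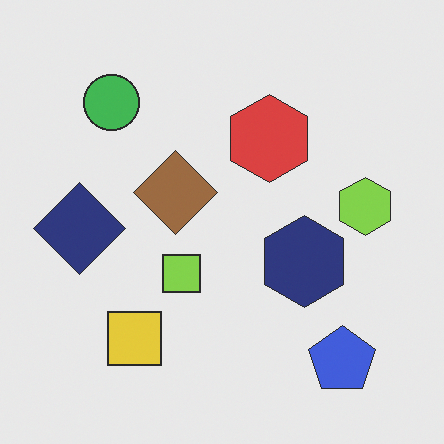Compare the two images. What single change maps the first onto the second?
It was given slightly reduced contrast.

Tones are pushed toward mid-grey across the whole image — a global contrast change.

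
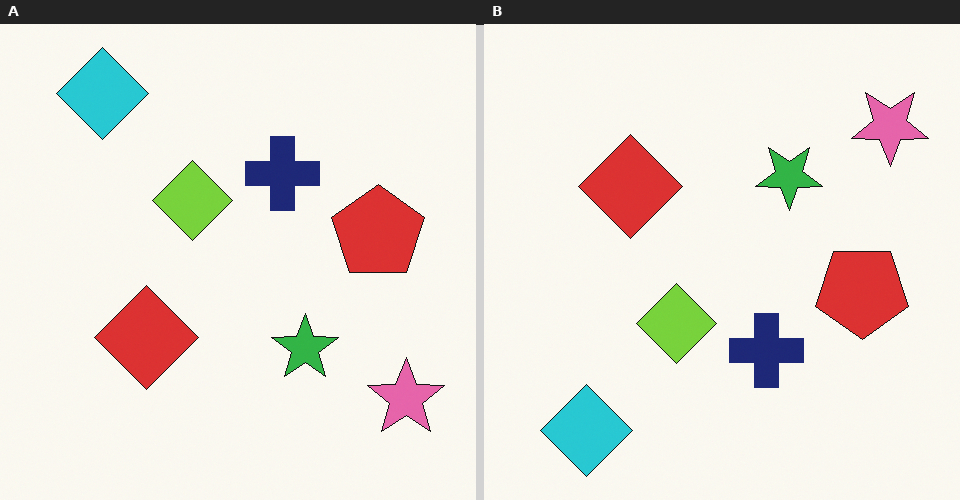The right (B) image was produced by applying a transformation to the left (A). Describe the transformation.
This is the original image flipped vertically (top ↔ bottom).

The cyan diamond is in the top-left of the left (A) image and the bottom-left of the right (B) — shapes on opposite sides of the horizontal midline have swapped in a mirror flip.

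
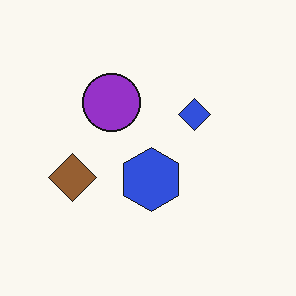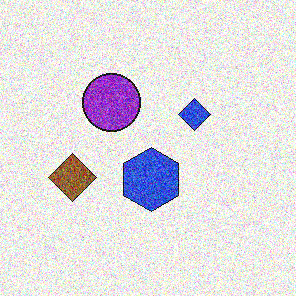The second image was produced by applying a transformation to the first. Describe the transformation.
It was degraded with strong gaussian noise.

Random speckle covers the whole image, including the flat background.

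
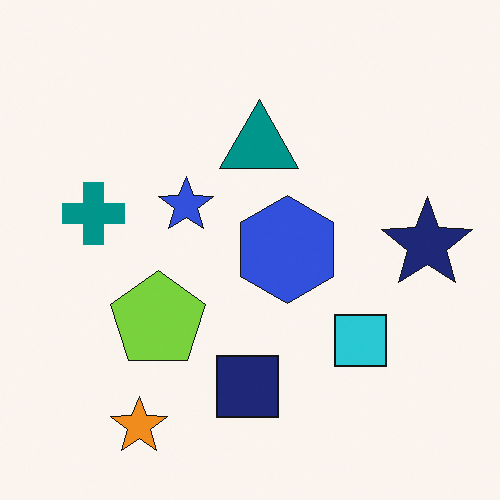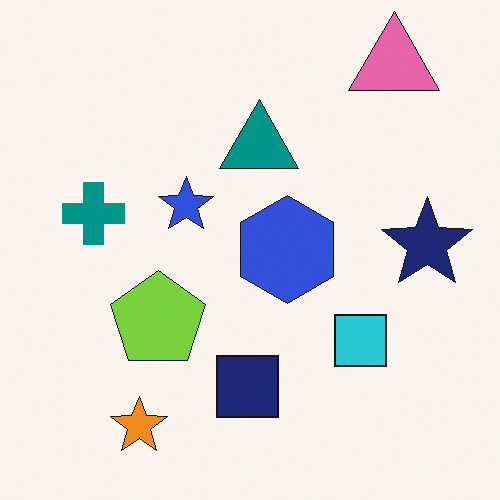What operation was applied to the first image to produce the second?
The image was overlaid with an additional pink triangle.

A pink triangle appears in the second image that is absent from the first.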